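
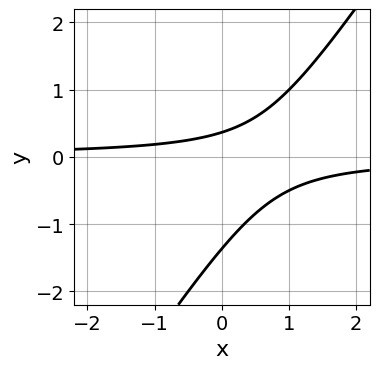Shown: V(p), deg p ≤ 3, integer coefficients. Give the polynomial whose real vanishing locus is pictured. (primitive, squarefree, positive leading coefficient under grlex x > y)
3*x*y - 2*y^2 - 2*y + 1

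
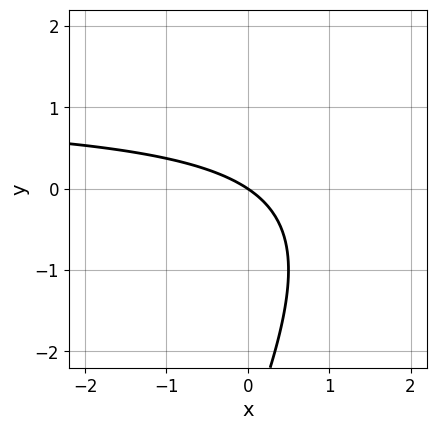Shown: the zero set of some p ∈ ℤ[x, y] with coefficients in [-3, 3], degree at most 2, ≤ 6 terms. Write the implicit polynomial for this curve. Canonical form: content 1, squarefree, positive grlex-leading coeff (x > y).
Degree: a generic line meets the curve in up to 2 points, so deg p = 2.
Observable constraints: one y-axis crossing is at y = 0; it crosses the x-axis at the gridline x = 0.
Solving for integer coefficients yields p as stated.

2*x*y - y^2 - 2*x - 3*y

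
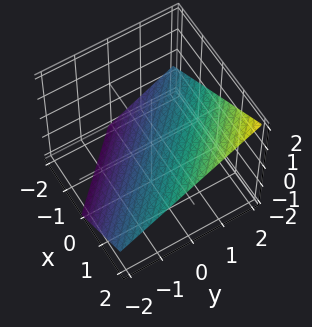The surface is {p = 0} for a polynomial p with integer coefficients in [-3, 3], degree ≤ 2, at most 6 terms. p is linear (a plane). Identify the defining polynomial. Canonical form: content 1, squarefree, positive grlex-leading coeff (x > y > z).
2*x + 2*y - 3*z - 2

deg p = 1.
Checking where it meets the axes: one x-axis crossing is at x = 1; one y-axis crossing is at y = 1.
These observations pin down the coefficients.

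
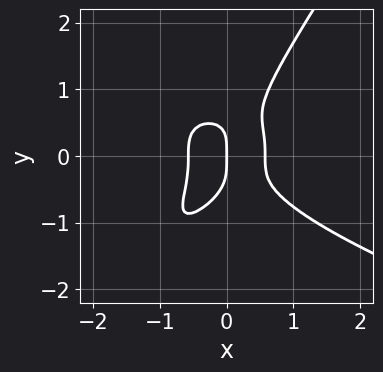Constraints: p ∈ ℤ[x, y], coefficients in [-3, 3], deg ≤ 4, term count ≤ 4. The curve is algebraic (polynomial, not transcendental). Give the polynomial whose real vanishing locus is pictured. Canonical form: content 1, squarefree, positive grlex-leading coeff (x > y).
1. Degree: a generic line meets the curve in up to 4 points, so deg p = 4.
2. Checking where it meets the axes: it meets the x-axis at x = 0 (among the integer gridlines); it crosses the y-axis at the gridline y = 0.
3. Solving for integer coefficients yields p as stated.

3*x*y^3 - 2*y^4 + 3*x^3 - x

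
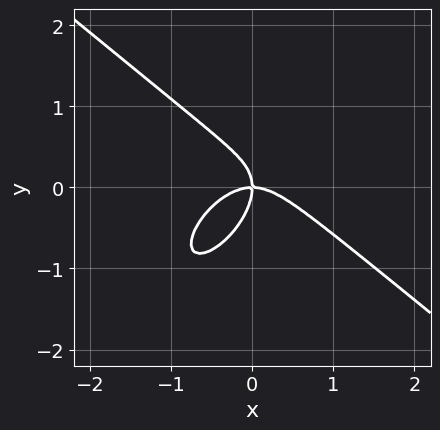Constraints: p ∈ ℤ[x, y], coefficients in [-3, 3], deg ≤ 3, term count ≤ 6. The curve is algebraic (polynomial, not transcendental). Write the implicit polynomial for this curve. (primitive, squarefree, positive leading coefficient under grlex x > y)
3*x^3 - 2*x*y^2 + 3*y^3 + 3*x*y

1. deg p = 3. A generic line meets the curve in up to 3 points.
2. Observable constraints: one y-axis crossing is at y = 0; it meets the x-axis at x = 0 (among the integer gridlines).
3. The integer polynomial consistent with all of this is the stated p.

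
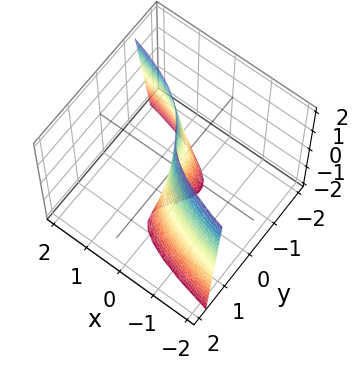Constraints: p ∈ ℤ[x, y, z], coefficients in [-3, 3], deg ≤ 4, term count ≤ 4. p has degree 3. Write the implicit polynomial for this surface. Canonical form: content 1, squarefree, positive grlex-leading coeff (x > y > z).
2*y^3 + y*z + 3*x

(a) deg p = 3.
(b) Checking where it meets the axes: every point of the z-axis in the box is on the surface; it crosses the y-axis at the gridline y = 0.
(c) These observations pin down the coefficients.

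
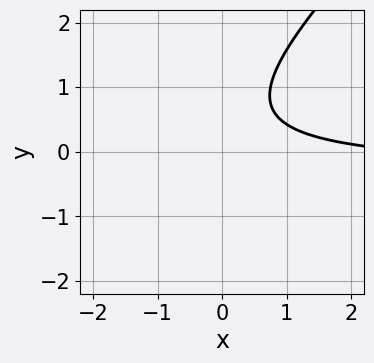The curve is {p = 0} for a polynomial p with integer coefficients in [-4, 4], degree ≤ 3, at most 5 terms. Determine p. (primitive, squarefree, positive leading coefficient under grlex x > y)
3*x*y - 3*y^2 + x + 3*y - 3

(a) The degree is 2 — a generic line meets the curve in up to 2 points.
(b) Observable constraints: the curve avoids every integer y-axis point in the box; no x-intercept at any integer in the box.
(c) Solving for integer coefficients yields p as stated.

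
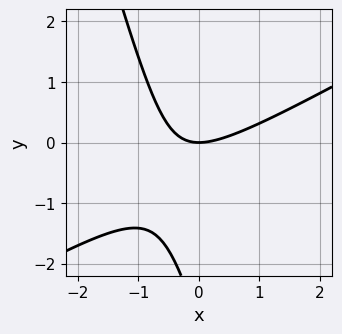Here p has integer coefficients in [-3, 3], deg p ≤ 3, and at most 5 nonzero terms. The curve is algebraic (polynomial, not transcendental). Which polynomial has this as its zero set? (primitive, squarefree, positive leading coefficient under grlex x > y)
2*x^2 - 3*x*y - y^2 - 3*y

(a) The degree is 2 — the shape is more complex than any degree-1 curve.
(b) Against the integer gridlines: it meets the x-axis at x = 0 (among the integer gridlines); one y-axis crossing is at y = 0.
(c) Assembling these constraints gives the stated polynomial.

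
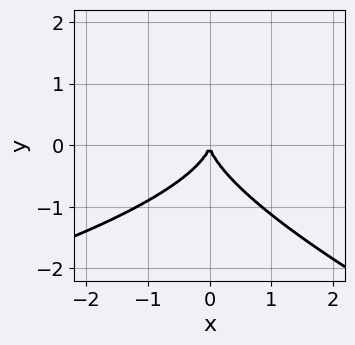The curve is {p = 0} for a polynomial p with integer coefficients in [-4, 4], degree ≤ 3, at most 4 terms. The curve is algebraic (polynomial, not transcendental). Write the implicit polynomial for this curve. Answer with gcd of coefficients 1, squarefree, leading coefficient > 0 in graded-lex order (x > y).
x*y^2 + 3*y^3 + 3*x^2

1. The degree is 3 — a generic line meets the curve in up to 3 points.
2. From the axis intercepts and sections: it crosses the y-axis at the gridline y = 0; it meets the x-axis at x = 0 (among the integer gridlines).
3. The integer polynomial consistent with all of this is the stated p.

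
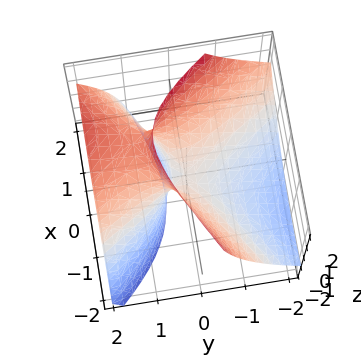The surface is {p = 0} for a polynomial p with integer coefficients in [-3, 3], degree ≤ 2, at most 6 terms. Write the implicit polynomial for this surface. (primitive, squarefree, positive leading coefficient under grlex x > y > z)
(a) deg p = 2. The shape is more complex than any degree-1 surface.
(b) Reading off the gridlines: it crosses the x-axis at the gridline x = 0; it meets the z-axis at z = 0 (among the integer gridlines).
(c) These observations pin down the coefficients.

x^2 - x*y - y^2 + 2*y*z - z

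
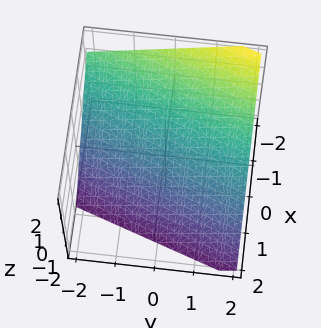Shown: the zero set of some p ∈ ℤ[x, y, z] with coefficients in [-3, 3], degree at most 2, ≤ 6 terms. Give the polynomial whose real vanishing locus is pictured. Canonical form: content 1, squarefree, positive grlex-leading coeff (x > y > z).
deg p = 1.
Checking where it meets the axes: one y-axis crossing is at y = 2.
Together with the visible shape, these determine p as stated.

3*x - y + 3*z + 2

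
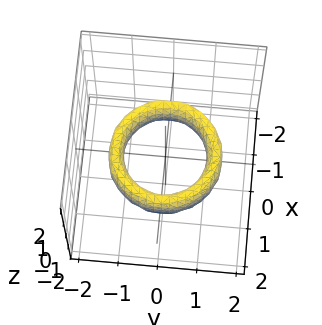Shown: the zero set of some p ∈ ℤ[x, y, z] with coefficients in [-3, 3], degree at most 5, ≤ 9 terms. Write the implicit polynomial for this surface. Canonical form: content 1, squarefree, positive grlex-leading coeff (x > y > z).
x^4 + 2*x^2*y^2 + y^4 - 3*x^2 - 3*y^2 + z^2 + 2

1. Degree: no degree-3 surface has this shape, so deg p = 4.
2. Symmetry: the z-axis is an axis of rotation, so x and y enter only as x² + y².
3. From the axis intercepts and sections: the x-axis gridline crossings are at x ∈ {-1, 1}; the y-axis gridline crossings are at y ∈ {-1, 1}; no z-intercept at any integer in the box; a circular section at z = 0 has radius exactly 1.
4. Matching integer coefficients to the picture gives p.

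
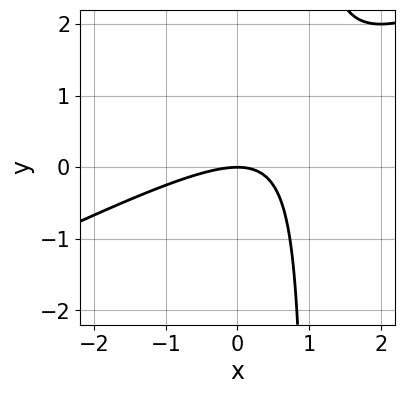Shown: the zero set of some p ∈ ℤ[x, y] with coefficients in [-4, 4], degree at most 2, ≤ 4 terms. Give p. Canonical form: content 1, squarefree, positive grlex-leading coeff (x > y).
x^2 - 2*x*y + 2*y

1. deg p = 2.
2. Checking where it meets the axes: it crosses the y-axis at the gridline y = 0; it crosses the x-axis at the gridline x = 0.
3. Together with the visible shape, these determine p as stated.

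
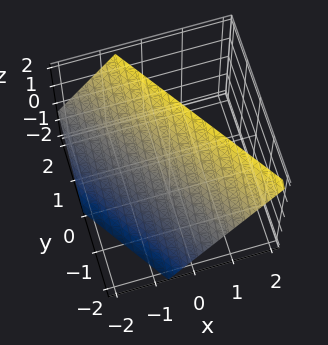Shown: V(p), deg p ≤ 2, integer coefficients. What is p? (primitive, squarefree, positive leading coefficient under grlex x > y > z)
Degree: the surface is flat (a plane), so deg p = 1.
Against the integer gridlines: one y-axis crossing is at y = -1; it crosses the z-axis at the gridline z = 1.
Together with the visible shape, these determine p as stated.

3*x + 2*y - 2*z + 2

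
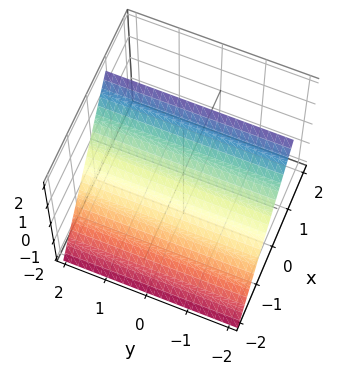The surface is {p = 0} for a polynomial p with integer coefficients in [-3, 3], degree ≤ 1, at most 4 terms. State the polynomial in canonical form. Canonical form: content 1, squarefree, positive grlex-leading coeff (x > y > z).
3*x - 2*z + 2

1. The degree is 1 — the surface is flat (a plane).
2. Observable constraints: it meets the z-axis at z = 1 (among the integer gridlines); it misses every integer gridline on the y-axis.
3. Matching integer coefficients to the picture gives p.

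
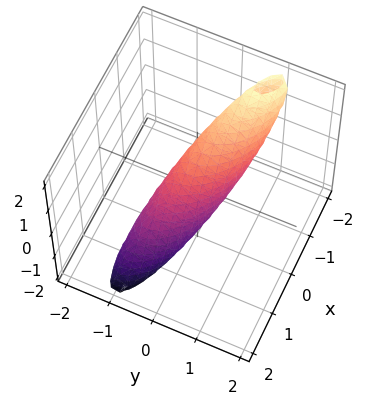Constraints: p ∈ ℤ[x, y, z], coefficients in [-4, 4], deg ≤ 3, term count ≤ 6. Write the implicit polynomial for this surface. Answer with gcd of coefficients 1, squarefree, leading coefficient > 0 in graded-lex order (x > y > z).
2*x^2 + 3*x*y + 2*x*z + 3*y^2 + z^2 - 1

(a) deg p = 2. A generic line meets the surface in up to 2 points.
(b) Reading off the gridlines: the z-axis gridline crossings are at z ∈ {-1, 1}.
(c) Together with the visible shape, these determine p as stated.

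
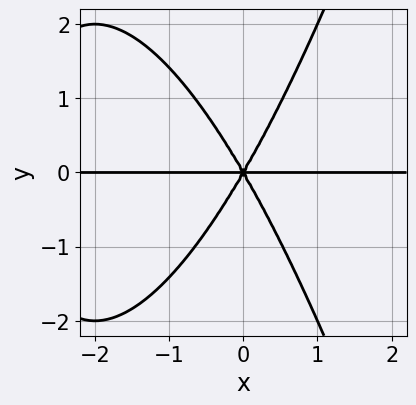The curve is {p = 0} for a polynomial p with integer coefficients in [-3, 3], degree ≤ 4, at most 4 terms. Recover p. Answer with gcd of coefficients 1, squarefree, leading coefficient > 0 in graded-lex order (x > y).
First, deg p = 4. No degree-3 curve has this shape.
Then, from the axis intercepts and sections: it meets the y-axis at y = 0 (among the integer gridlines); every point of the x-axis in the box is on the curve.
Finally, putting this together gives p.

x^3*y + 3*x^2*y - y^3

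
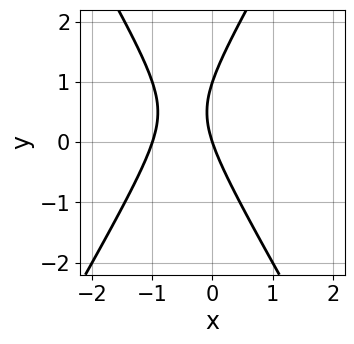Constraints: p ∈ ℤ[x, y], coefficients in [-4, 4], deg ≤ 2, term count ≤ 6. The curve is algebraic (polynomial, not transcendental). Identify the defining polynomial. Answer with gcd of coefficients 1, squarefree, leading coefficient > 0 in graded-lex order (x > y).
3*x^2 - y^2 + 3*x + y

First, degree: no degree-1 curve has this shape, so deg p = 2.
Then, from the visible intercepts: the x-axis gridline crossings are at x ∈ {-1, 0}; the y-axis gridline crossings are at y ∈ {0, 1}.
Finally, together with the visible shape, these determine p as stated.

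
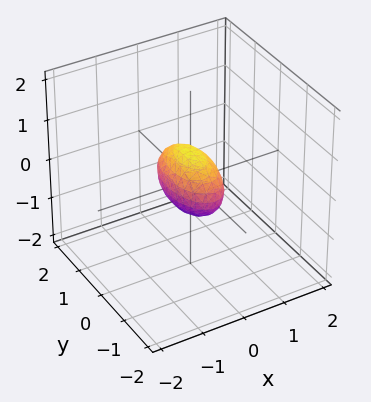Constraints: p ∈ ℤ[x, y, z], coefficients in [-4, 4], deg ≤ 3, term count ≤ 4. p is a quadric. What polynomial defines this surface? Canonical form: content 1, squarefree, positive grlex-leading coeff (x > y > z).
3*x^2 + y^2 + 2*z^2 - 1

First, degree: a closed, bounded, convex surface; a quadric, so deg p = 2.
Then, symmetries: the y ↦ −y reflection is a symmetry, so y appears only in even powers; mirror symmetry x ↦ −x ⇒ only even powers of x; the z ↦ −z reflection is a symmetry, so z appears only in even powers.
Next, reading off the gridlines: among the integer gridlines, it crosses the y-axis at y ∈ {-1, 1}.
Finally, matching integer coefficients to the picture gives p.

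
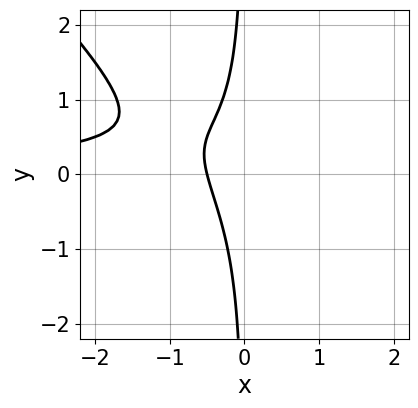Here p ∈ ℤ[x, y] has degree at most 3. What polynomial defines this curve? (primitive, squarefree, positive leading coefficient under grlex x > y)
First, the degree is 3 — no degree-2 curve has this shape.
Next, against the integer gridlines: the curve avoids every integer y-axis point in the box.
Finally, these observations pin down the coefficients.

2*x^2*y + 2*x*y^2 + 2*x + 1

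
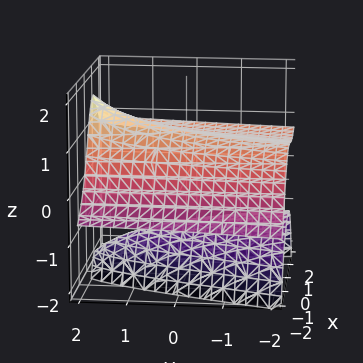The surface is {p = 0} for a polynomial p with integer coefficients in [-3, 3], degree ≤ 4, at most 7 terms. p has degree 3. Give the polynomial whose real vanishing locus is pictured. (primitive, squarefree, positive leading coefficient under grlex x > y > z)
x^3 - 3*x^2*z + y*z^2 - 3*z^2 + 3

(a) I count 2 distinct pieces. They look like related sheets of one shape, so recover p as a whole.
(b) Degree: a generic line meets the surface in up to 3 points, so deg p = 3.
(c) From the axis intercepts and sections: the z-axis gridline crossings are at z ∈ {-1, 1}; the surface avoids every integer y-axis point in the box.
(d) Fitting integer coefficients to these (and the overall shape) gives p.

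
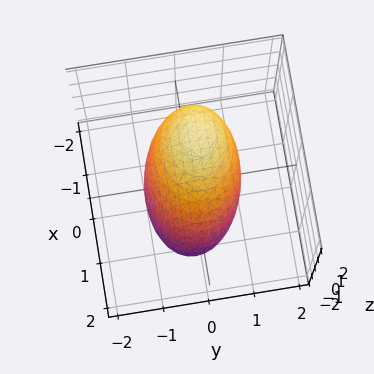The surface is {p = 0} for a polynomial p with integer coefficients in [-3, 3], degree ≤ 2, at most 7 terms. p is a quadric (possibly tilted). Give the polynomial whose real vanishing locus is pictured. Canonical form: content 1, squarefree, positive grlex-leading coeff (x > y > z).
First, degree: no degree-1 surface has this shape, so deg p = 2.
Next, from the axis intercepts and sections: among the integer gridlines, it crosses the y-axis at y ∈ {-1, 1}.
Finally, these observations pin down the coefficients.

2*x^2 + 2*x*z + 3*y^2 - y*z + 2*z^2 - 3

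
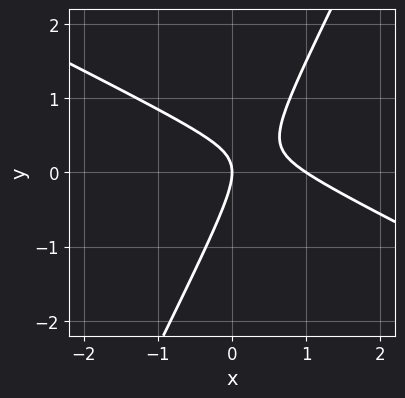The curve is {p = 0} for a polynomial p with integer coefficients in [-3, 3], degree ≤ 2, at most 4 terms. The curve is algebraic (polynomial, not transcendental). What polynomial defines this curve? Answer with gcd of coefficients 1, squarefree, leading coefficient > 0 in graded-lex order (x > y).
2*x^2 + 3*x*y - 2*y^2 - 2*x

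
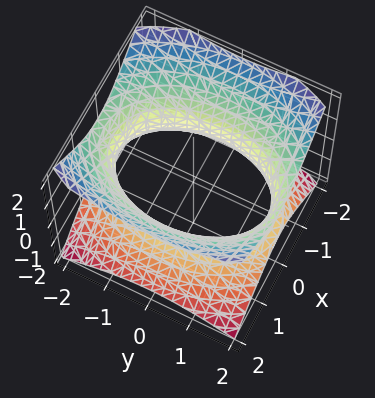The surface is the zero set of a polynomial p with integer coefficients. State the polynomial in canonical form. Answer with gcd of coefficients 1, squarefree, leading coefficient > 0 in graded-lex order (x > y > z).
Degree: an hourglass — one-sheet hyperboloid; a quadric, so deg p = 2.
Symmetries: mirror symmetry z ↦ −z ⇒ only even powers of z; it's symmetric under y → −y, forcing even powers of y; it's symmetric under x → −x, forcing even powers of x.
From the axis intercepts and sections: the surface avoids every integer z-axis point in the box.
Fitting integer coefficients to these (and the overall shape) gives p.

2*x^2 + y^2 - 2*z^2 - 3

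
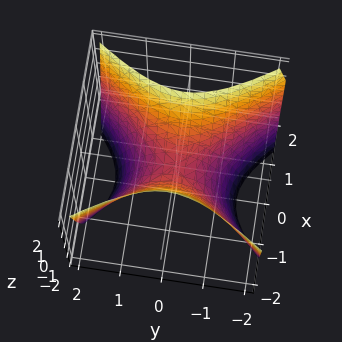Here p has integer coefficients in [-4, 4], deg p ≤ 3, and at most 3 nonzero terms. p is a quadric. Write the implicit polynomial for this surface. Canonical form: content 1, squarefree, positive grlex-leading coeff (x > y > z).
3*x^2 - 2*y^2 - 2*z

deg p = 2.
Symmetries: it's symmetric under y → −y, forcing even powers of y; mirror symmetry x ↦ −x ⇒ only even powers of x.
From the visible intercepts: it meets the x-axis at x = 0 (among the integer gridlines); it meets the y-axis at y = 0 (among the integer gridlines).
Fitting integer coefficients to these (and the overall shape) gives p.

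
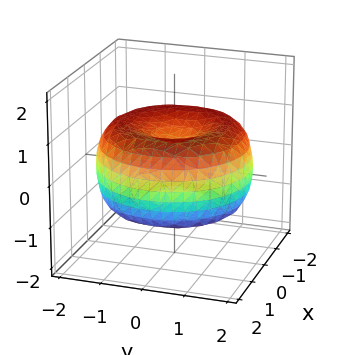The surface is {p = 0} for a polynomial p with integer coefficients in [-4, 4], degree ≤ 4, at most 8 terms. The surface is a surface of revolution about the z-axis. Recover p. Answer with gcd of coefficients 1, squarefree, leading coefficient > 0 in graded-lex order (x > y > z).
1. The degree is 4 — no degree-3 surface has this shape.
2. Symmetries: the z-axis is an axis of rotation, so x and y enter only as x² + y².
3. From the visible intercepts: a circular section at z = 0 has radius between 1 and 2.
4. Putting this together gives p.

x^4 + 2*x^2*y^2 + y^4 - 3*x^2 - 3*y^2 + 3*z^2 - 1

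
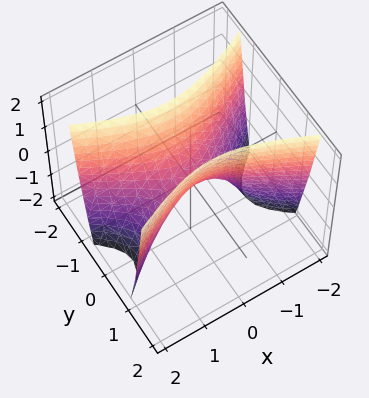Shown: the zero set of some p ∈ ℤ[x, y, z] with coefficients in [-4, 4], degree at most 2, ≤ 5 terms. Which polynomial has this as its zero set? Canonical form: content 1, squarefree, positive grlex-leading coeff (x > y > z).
x^2 - 3*y^2 + z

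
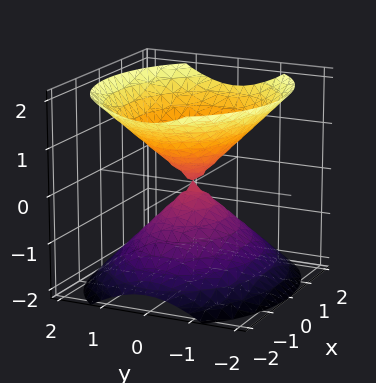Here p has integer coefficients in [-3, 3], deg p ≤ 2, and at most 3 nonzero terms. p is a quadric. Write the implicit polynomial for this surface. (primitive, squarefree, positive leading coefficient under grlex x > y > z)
2*x^2 + 3*y^2 - 3*z^2

I count 2 distinct pieces.
Degree: a double cone through the origin; a quadric, so deg p = 2.
Symmetries: it's symmetric under x → −x, forcing even powers of x; the y ↦ −y reflection is a symmetry, so y appears only in even powers; it's symmetric under z → −z, forcing even powers of z.
From the visible intercepts: one z-axis crossing is at z = 0; it meets the y-axis at y = 0 (among the integer gridlines).
Fitting integer coefficients to these (and the overall shape) gives p.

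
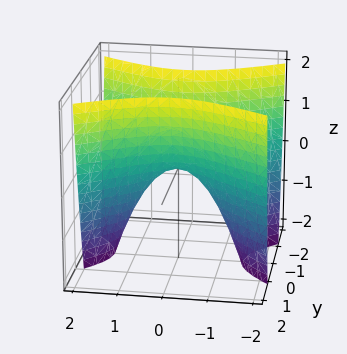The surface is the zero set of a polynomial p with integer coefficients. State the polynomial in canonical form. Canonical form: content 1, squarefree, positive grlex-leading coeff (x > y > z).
x^2 - 2*y^2 + z

First, the degree is 2 — a saddle surface; a quadric.
Next, symmetries: it's symmetric under y → −y, forcing even powers of y; mirror symmetry x ↦ −x ⇒ only even powers of x.
Then, observable constraints: it meets the z-axis at z = 0 (among the integer gridlines); it meets the x-axis at x = 0 (among the integer gridlines); one y-axis crossing is at y = 0.
Finally, together with the visible shape, these determine p as stated.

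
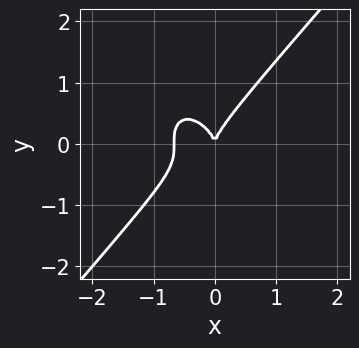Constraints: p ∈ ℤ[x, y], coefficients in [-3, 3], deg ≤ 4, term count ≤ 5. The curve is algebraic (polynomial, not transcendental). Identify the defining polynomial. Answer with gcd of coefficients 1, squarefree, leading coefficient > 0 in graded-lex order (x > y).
3*x^3 - 2*y^3 + 2*x^2

1. deg p = 3. No degree-2 curve has this shape.
2. From the visible intercepts: one x-axis crossing is at x = 0; it crosses the y-axis at the gridline y = 0.
3. Putting this together gives p.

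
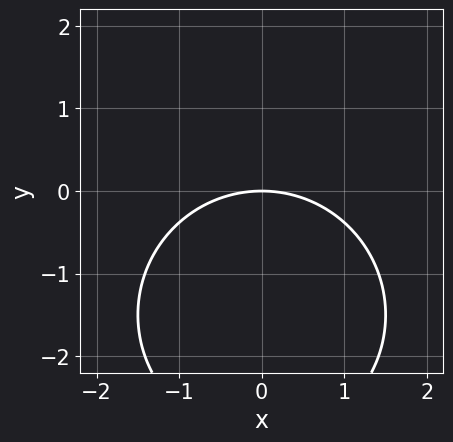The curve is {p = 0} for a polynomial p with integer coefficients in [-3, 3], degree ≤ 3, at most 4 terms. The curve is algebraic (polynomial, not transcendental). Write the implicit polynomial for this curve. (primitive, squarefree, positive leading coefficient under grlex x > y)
(a) The degree is 2 — no degree-1 curve has this shape.
(b) Symmetries: mirror symmetry x ↦ −x ⇒ only even powers of x.
(c) From the visible intercepts: it meets the y-axis at y = 0 (among the integer gridlines); it crosses the x-axis at the gridline x = 0.
(d) Matching integer coefficients to the picture gives p.

x^2 + y^2 + 3*y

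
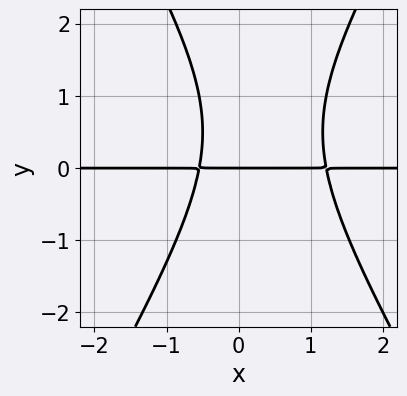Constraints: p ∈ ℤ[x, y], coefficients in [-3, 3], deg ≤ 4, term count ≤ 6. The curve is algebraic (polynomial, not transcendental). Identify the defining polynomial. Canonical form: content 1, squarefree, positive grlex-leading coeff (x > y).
First, deg p = 3. No degree-2 curve has this shape.
Next, checking where it meets the axes: every point of the x-axis in the box is on the curve; it meets the y-axis at y = 0 (among the integer gridlines).
Finally, together with the visible shape, these determine p as stated.

3*x^2*y - y^3 - 2*x*y + y^2 - 2*y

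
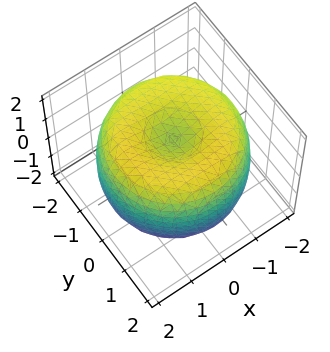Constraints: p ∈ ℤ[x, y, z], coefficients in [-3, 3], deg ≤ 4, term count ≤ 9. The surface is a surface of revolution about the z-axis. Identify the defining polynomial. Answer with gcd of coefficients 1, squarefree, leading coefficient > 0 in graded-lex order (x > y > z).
x^4 + 2*x^2*y^2 + y^4 - 3*x^2 - 3*y^2 + 2*z^2 - 2

(a) deg p = 4. The shape is more complex than any degree-3 surface.
(b) Symmetry: the surface is invariant under rotation about z: p = q(x² + y², z).
(c) Against the integer gridlines: the z-axis gridline crossings are at z ∈ {-1, 1}; a circular section at z = -1 has radius between 1 and 2.
(d) These observations pin down the coefficients.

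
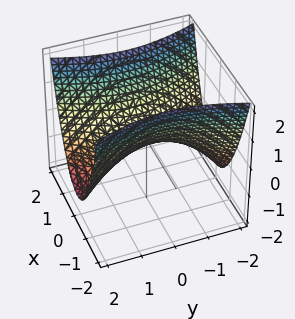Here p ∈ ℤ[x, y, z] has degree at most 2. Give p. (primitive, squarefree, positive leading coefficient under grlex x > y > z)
3*x^2 - y^2 - 3*z

First, degree: a hyperbolic paraboloid; a quadric, so deg p = 2.
Next, symmetries: the x ↦ −x reflection is a symmetry, so x appears only in even powers; the y ↦ −y reflection is a symmetry, so y appears only in even powers.
Then, from the visible intercepts: it crosses the x-axis at the gridline x = 0; one z-axis crossing is at z = 0; one y-axis crossing is at y = 0.
Finally, matching integer coefficients to the picture gives p.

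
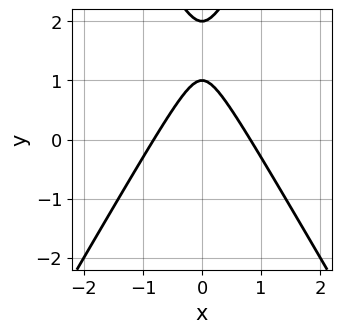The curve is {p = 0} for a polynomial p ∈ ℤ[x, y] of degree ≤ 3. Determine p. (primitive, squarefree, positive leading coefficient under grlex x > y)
3*x^2 - y^2 + 3*y - 2

First, degree: a generic line meets the curve in up to 2 points, so deg p = 2.
Then, symmetries: the x ↦ −x reflection is a symmetry, so x appears only in even powers.
Then, reading off the gridlines: the y-axis gridline crossings are at y ∈ {1, 2}.
Finally, together with the visible shape, these determine p as stated.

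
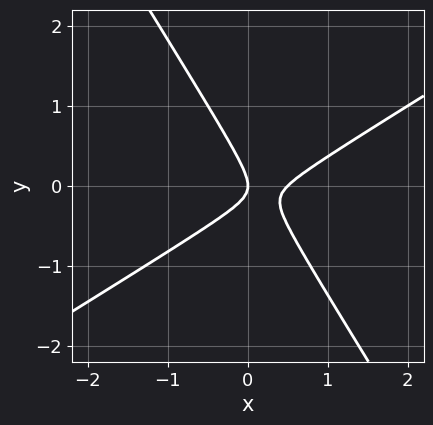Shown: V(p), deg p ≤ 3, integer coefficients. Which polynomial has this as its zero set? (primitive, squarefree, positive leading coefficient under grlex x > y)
2*x^2 - 2*x*y - 2*y^2 - x

Degree: a generic line meets the curve in up to 2 points, so deg p = 2.
Checking where it meets the axes: it meets the y-axis at y = 0 (among the integer gridlines); it meets the x-axis at x = 0 (among the integer gridlines).
Fitting integer coefficients to these (and the overall shape) gives p.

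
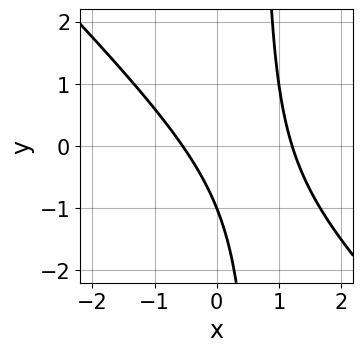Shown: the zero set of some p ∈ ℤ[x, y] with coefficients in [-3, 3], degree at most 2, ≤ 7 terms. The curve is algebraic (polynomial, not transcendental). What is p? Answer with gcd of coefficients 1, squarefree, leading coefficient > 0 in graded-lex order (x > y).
3*x^2 + 3*x*y - 2*x - 2*y - 2

First, degree: the shape is more complex than any degree-1 curve, so deg p = 2.
Then, checking where it meets the axes: one y-axis crossing is at y = -1.
Finally, matching integer coefficients to the picture gives p.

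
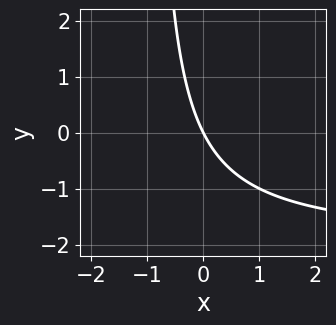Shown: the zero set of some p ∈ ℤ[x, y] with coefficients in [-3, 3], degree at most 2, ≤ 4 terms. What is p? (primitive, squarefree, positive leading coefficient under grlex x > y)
First, the degree is 2 — no degree-1 curve has this shape.
Next, against the integer gridlines: one y-axis crossing is at y = 0; one x-axis crossing is at x = 0.
Finally, the integer polynomial consistent with all of this is the stated p.

x*y + 2*x + y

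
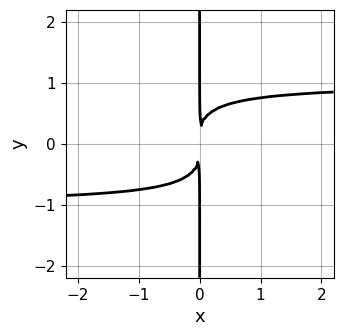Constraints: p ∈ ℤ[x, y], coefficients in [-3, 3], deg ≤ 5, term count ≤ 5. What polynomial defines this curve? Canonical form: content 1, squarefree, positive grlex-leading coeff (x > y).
First, the degree is 4 — no degree-3 curve has this shape.
Next, reading off the gridlines: every point of the y-axis in the box is on the curve.
Finally, the integer polynomial consistent with all of this is the stated p.

x^2*y^2 + x*y^3 - x^2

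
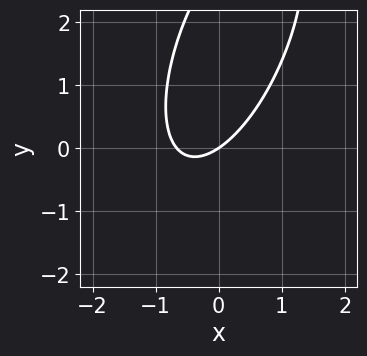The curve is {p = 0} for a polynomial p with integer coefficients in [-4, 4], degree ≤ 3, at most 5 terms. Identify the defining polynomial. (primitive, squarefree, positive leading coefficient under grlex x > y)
Degree: a generic line meets the curve in up to 2 points, so deg p = 2.
From the visible intercepts: one y-axis crossing is at y = 0; it meets the x-axis at x = 0 (among the integer gridlines).
Together with the visible shape, these determine p as stated.

3*x^2 - 2*x*y + y^2 + 2*x - 3*y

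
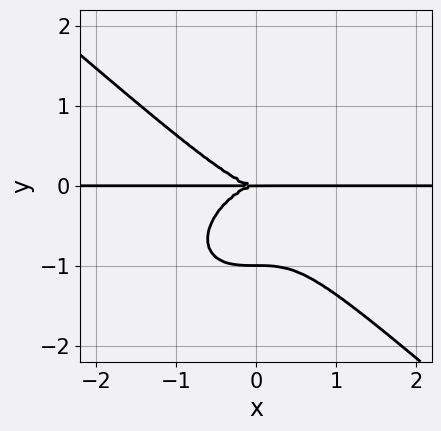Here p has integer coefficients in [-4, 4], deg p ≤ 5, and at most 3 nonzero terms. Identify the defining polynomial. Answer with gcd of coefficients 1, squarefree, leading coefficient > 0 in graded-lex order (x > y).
2*x^3*y + 3*y^4 + 3*y^3

(a) The degree is 4 — a generic line meets the curve in up to 4 points.
(b) Against the integer gridlines: the visible x-axis segment lies entirely on the curve; among the integer gridlines, it crosses the y-axis at y ∈ {-1, 0}.
(c) Putting this together gives p.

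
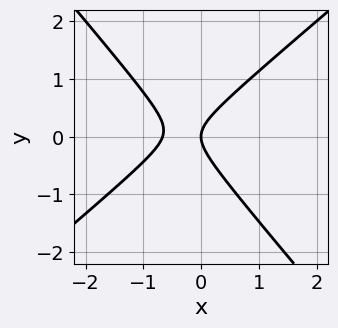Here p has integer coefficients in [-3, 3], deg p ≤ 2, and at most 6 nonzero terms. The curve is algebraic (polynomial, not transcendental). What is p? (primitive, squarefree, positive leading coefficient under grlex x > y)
3*x^2 - x*y - 3*y^2 + 2*x

deg p = 2.
Reading off the gridlines: one y-axis crossing is at y = 0; one x-axis crossing is at x = 0.
Fitting integer coefficients to these (and the overall shape) gives p.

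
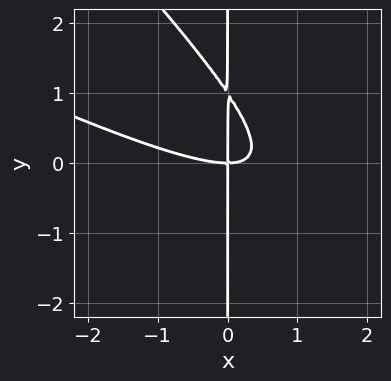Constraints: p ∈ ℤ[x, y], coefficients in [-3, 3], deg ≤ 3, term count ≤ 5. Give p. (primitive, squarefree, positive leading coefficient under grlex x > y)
x^3 + 3*x^2*y + 2*x*y^2 - 2*x*y

(a) deg p = 3. A generic line meets the curve in up to 3 points.
(b) From the axis intercepts and sections: it crosses the x-axis at the gridline x = 0; every point of the y-axis in the box is on the curve.
(c) Fitting integer coefficients to these (and the overall shape) gives p.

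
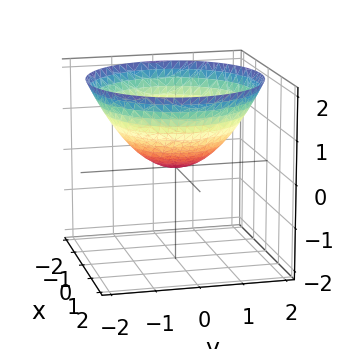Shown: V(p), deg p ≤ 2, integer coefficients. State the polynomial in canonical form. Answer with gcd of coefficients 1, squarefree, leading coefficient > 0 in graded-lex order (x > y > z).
x^2 + y^2 - 2*z

First, deg p = 2.
Next, by symmetry, every cross-section ⟂ z is a circle, so x, y appear only via x² + y².
Then, reading off the gridlines: a circular section at z = 1 has radius between 1 and 2; it meets the x-axis at x = 0 (among the integer gridlines).
Finally, matching integer coefficients to the picture gives p.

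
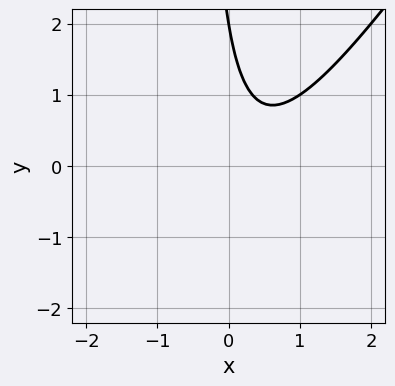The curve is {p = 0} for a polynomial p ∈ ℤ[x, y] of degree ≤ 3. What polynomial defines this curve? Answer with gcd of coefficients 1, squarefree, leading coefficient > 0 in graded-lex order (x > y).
Degree: the shape is more complex than any degree-1 curve, so deg p = 2.
From the visible intercepts: it misses every integer gridline on the x-axis; it crosses the y-axis at the gridline y = 2.
Putting this together gives p.

3*x^2 - 2*x*y - 2*x - y + 2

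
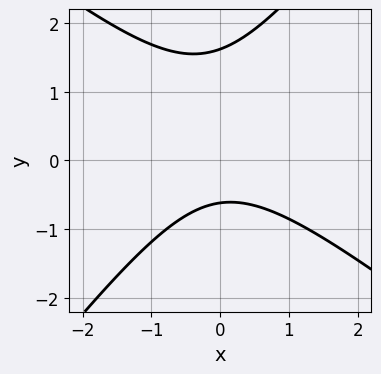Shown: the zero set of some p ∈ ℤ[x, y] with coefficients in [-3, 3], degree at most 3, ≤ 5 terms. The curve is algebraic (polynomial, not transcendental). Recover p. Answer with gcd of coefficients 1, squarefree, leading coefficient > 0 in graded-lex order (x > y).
1. The degree is 2 — the shape is more complex than any degree-1 curve.
2. From the visible intercepts: it misses every integer gridline on the x-axis.
3. The integer polynomial consistent with all of this is the stated p.

2*x^2 + x*y - 2*y^2 + 2*y + 2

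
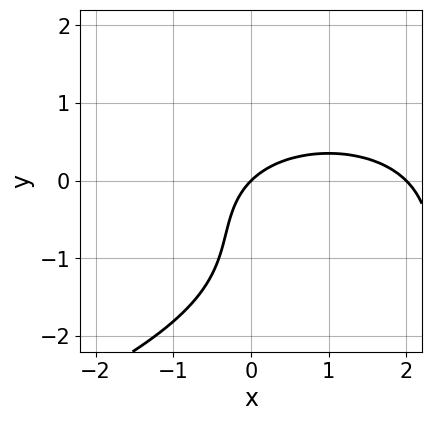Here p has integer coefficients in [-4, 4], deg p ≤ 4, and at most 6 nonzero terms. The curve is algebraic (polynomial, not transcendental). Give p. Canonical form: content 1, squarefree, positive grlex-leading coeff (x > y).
The degree is 3 — no degree-2 curve has this shape.
From the visible intercepts: the x-axis gridline crossings are at x ∈ {0, 2}; it meets the y-axis at y = 0 (among the integer gridlines).
Solving for integer coefficients yields p as stated.

y^3 + x^2 + 2*y^2 - 2*x + 2*y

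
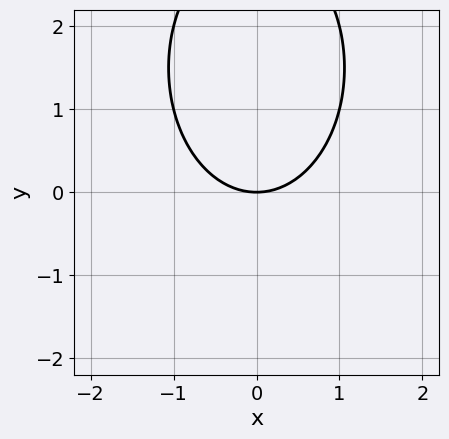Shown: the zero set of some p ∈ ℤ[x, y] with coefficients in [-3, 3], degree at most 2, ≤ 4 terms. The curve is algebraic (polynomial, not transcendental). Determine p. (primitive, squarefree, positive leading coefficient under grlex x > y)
2*x^2 + y^2 - 3*y

The degree is 2 — the shape is more complex than any degree-1 curve.
Symmetries: the x ↦ −x reflection is a symmetry, so x appears only in even powers.
Reading off the gridlines: it meets the x-axis at x = 0 (among the integer gridlines); it meets the y-axis at y = 0 (among the integer gridlines).
Assembling these constraints gives the stated polynomial.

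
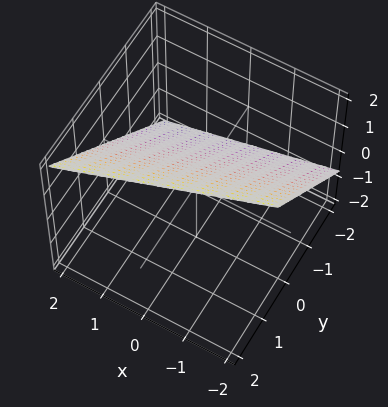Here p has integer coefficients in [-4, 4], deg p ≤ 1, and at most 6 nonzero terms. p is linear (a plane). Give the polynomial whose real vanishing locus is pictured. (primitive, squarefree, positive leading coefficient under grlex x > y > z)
x - 3*y + 3*z - 2

1. deg p = 1.
2. From the visible intercepts: it meets the x-axis at x = 2 (among the integer gridlines).
3. Matching integer coefficients to the picture gives p.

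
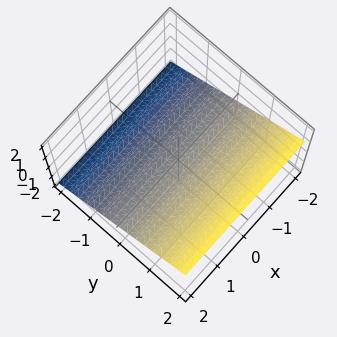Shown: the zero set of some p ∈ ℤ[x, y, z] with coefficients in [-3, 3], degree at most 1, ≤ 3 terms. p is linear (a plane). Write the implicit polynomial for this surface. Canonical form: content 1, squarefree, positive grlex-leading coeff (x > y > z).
(a) deg p = 1. The surface is flat (a plane).
(b) Observable constraints: it misses every integer gridline on the x-axis; it crosses the y-axis at the gridline y = 1.
(c) Matching integer coefficients to the picture gives p.

2*y - 3*z - 2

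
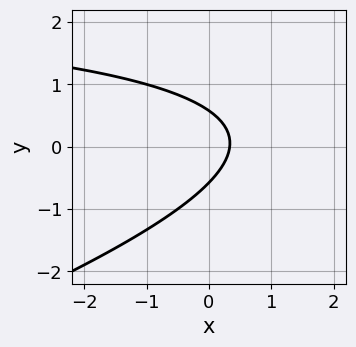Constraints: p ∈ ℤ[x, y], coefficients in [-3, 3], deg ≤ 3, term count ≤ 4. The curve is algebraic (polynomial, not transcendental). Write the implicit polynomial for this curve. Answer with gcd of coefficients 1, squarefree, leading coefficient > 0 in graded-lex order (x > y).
x*y - 3*y^2 - 3*x + 1

Degree: a generic line meets the curve in up to 2 points, so deg p = 2.
The integer polynomial consistent with all of this is the stated p.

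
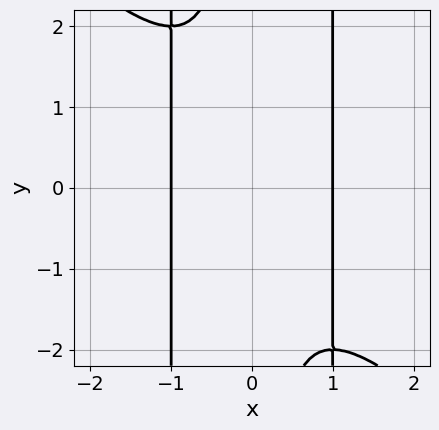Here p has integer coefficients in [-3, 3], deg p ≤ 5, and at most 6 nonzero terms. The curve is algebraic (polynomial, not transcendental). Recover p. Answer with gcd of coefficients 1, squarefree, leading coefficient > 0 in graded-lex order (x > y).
x^4 + x^3*y - x*y - 1

(a) deg p = 4. No degree-3 curve has this shape.
(b) From the axis intercepts and sections: the curve avoids every integer y-axis point in the box; among the integer gridlines, it crosses the x-axis at x ∈ {-1, 1}.
(c) Putting this together gives p.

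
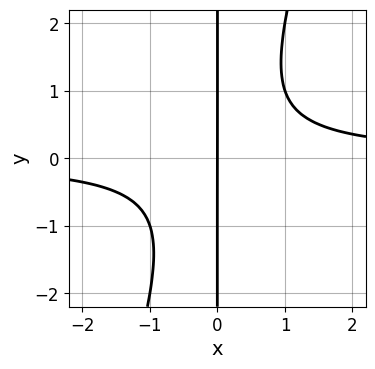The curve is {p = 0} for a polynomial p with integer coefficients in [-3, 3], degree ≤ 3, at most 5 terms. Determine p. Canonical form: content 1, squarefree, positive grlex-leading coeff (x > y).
3*x^2*y - x*y^2 - 2*x

1. Degree: a generic line meets the curve in up to 3 points, so deg p = 3.
2. Reading off the gridlines: it meets the x-axis at x = 0 (among the integer gridlines); the visible y-axis segment lies entirely on the curve.
3. Putting this together gives p.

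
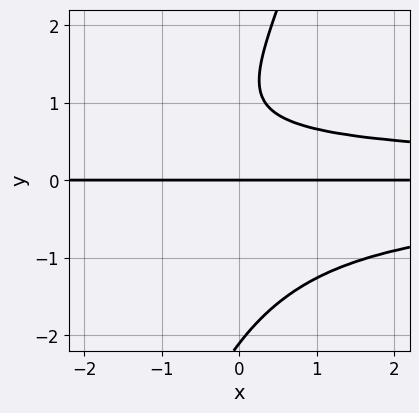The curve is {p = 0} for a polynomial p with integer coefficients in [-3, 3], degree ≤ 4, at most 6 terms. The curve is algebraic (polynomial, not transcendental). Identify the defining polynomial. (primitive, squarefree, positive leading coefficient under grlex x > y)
3*x*y^3 - y^4 + 3*y^2 - 3*y

1. The degree is 4 — a generic line meets the curve in up to 4 points.
2. Checking where it meets the axes: every point of the x-axis in the box is on the curve; it crosses the y-axis at the gridline y = 0.
3. These observations pin down the coefficients.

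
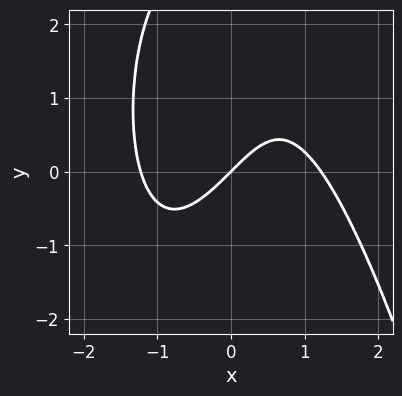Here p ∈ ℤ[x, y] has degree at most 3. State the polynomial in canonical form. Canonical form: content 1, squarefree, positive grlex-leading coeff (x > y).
2*x^3 + x*y - y^2 - 3*x + 3*y

1. The degree is 3 — a generic line meets the curve in up to 3 points.
2. From the axis intercepts and sections: one x-axis crossing is at x = 0; it crosses the y-axis at the gridline y = 0.
3. Putting this together gives p.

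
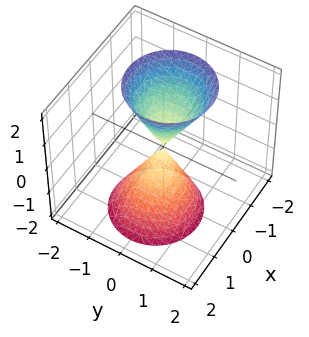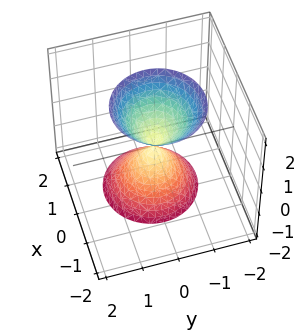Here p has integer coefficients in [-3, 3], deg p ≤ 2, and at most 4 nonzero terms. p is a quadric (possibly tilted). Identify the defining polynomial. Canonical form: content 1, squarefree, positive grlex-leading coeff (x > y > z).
1. The picture has 2 separate pieces.
2. deg p = 2.
3. From the visible intercepts: it crosses the y-axis at the gridline y = 0; one x-axis crossing is at x = 0; one z-axis crossing is at z = 0.
4. The integer polynomial consistent with all of this is the stated p.

3*x^2 + x*z + 3*y^2 - z^2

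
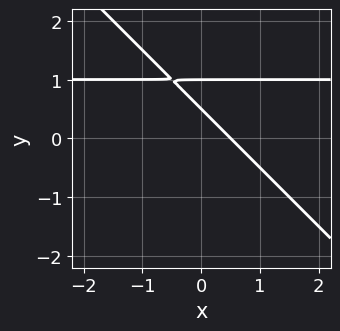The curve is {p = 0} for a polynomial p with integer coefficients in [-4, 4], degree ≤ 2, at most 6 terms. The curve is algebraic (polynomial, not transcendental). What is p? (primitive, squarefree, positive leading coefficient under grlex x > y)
First, degree: no degree-1 curve has this shape, so deg p = 2.
Next, observable constraints: it crosses the y-axis at the gridline y = 1.
Finally, these observations pin down the coefficients.

2*x*y + 2*y^2 - 2*x - 3*y + 1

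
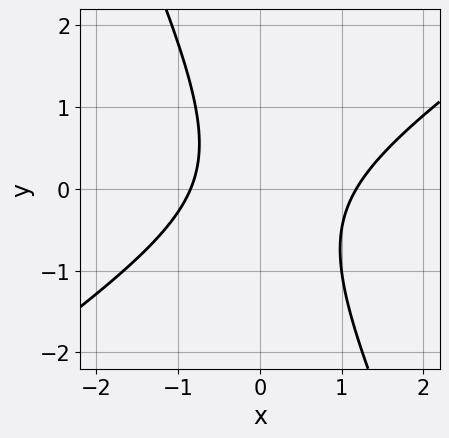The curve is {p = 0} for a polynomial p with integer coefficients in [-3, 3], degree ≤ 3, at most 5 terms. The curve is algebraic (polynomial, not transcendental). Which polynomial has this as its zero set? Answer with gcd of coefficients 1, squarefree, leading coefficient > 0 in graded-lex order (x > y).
First, the degree is 2 — a generic line meets the curve in up to 2 points.
Next, checking where it meets the axes: no y-intercept at any integer in the box.
Finally, assembling these constraints gives the stated polynomial.

3*x^2 - 3*x*y - 2*y^2 - x - 3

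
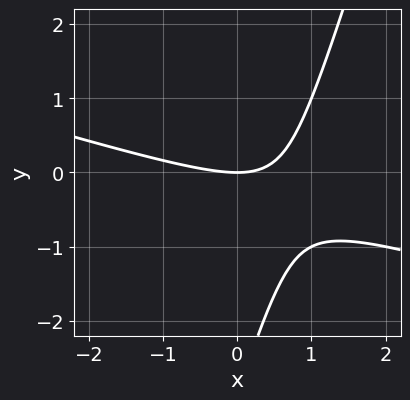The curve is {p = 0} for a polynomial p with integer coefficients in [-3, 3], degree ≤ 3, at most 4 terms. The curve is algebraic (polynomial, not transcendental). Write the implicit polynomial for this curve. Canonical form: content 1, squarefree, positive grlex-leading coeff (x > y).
x^2 + 3*x*y - y^2 - 3*y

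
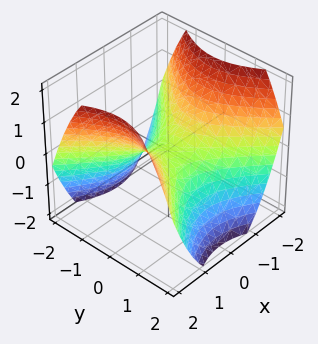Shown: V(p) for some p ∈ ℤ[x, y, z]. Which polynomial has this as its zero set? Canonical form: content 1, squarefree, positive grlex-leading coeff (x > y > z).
(a) The degree is 2 — a hyperbolic paraboloid; a quadric.
(b) Symmetries: the y ↦ −y reflection is a symmetry, so y appears only in even powers; it's symmetric under x → −x, forcing even powers of x.
(c) Observable constraints: one x-axis crossing is at x = 0; it meets the y-axis at y = 0 (among the integer gridlines); it meets the z-axis at z = 0 (among the integer gridlines).
(d) Solving for integer coefficients yields p as stated.

2*x^2 - 2*y^2 - 3*z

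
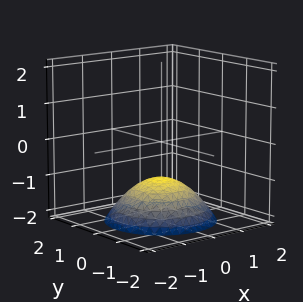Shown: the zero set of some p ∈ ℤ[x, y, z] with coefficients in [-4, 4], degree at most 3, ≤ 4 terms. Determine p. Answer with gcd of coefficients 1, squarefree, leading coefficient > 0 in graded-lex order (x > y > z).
x^2 + y^2 + 2*z + 2

First, degree: a generic line meets the surface in up to 2 points, so deg p = 2.
Next, symmetry: every cross-section ⟂ z is a circle, so x, y appear only via x² + y².
Next, checking where it meets the axes: the surface avoids every integer x-axis point in the box; it misses every integer gridline on the y-axis.
Finally, fitting integer coefficients to these (and the overall shape) gives p. Check: (0, 0, -1) on the z-axis lies on the surface, and p(0, 0, -1) = 0. ✓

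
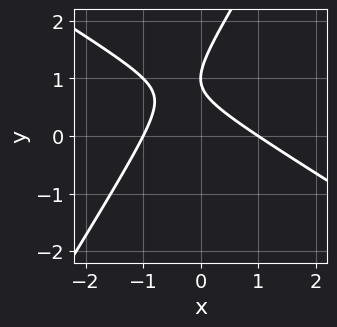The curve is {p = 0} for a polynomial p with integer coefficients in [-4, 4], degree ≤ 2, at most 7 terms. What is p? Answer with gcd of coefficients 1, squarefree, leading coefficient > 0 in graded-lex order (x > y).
First, the degree is 2 — the shape is more complex than any degree-1 curve.
Then, against the integer gridlines: one y-axis crossing is at y = 1; among the integer gridlines, it crosses the x-axis at x ∈ {-1, 1}.
Finally, putting this together gives p.

x^2 + x*y - y^2 + 2*y - 1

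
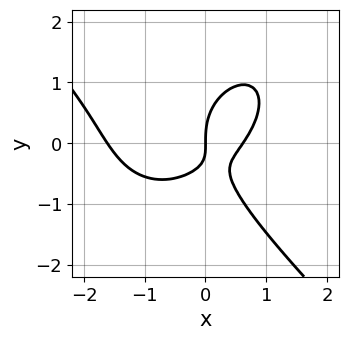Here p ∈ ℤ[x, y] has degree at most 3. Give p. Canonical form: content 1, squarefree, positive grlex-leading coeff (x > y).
deg p = 3. No degree-2 curve has this shape.
From the axis intercepts and sections: one x-axis crossing is at x = 0; one y-axis crossing is at y = 0.
Fitting integer coefficients to these (and the overall shape) gives p.

2*x^3 + 2*y^3 + 2*x^2 - 3*x*y - 2*x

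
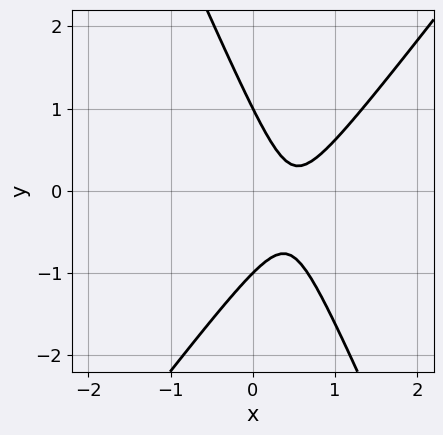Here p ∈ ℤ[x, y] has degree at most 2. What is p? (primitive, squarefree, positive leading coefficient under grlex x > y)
First, the degree is 2 — a generic line meets the curve in up to 2 points.
Next, observable constraints: no x-intercept at any integer in the box; among the integer gridlines, it crosses the y-axis at y ∈ {-1, 1}.
Finally, these observations pin down the coefficients.

3*x^2 - x*y - y^2 - 3*x + 1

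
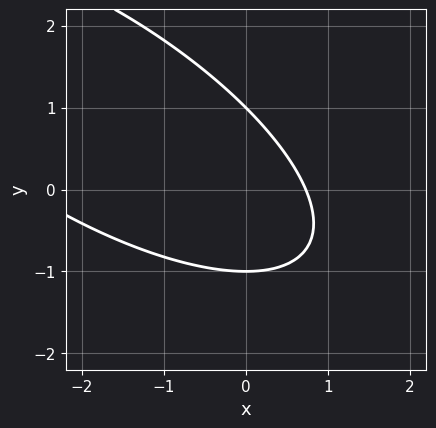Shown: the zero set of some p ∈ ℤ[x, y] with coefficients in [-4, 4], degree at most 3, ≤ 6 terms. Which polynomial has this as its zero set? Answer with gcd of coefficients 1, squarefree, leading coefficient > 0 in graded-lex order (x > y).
x^2 + 2*x*y + 2*y^2 + 2*x - 2

(a) Degree: the shape is more complex than any degree-1 curve, so deg p = 2.
(b) Against the integer gridlines: among the integer gridlines, it crosses the y-axis at y ∈ {-1, 1}.
(c) Putting this together gives p.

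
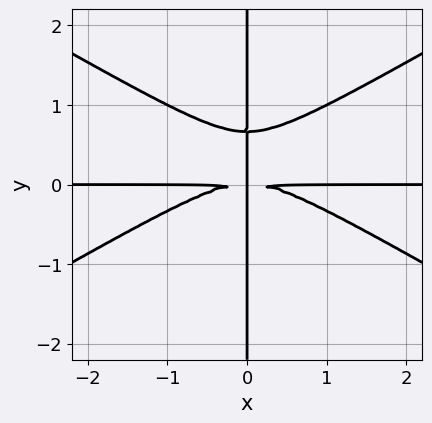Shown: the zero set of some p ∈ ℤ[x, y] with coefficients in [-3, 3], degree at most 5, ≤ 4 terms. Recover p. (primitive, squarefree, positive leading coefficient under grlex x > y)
deg p = 4. The shape is more complex than any degree-3 curve.
Observable constraints: the visible x-axis segment lies entirely on the curve; the visible y-axis segment lies entirely on the curve.
Fitting integer coefficients to these (and the overall shape) gives p.

x^3*y - 3*x*y^3 + 2*x*y^2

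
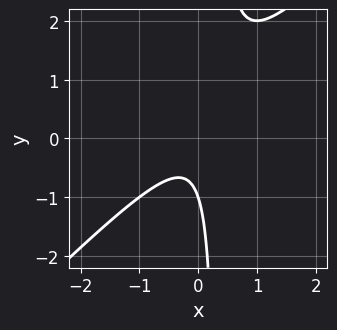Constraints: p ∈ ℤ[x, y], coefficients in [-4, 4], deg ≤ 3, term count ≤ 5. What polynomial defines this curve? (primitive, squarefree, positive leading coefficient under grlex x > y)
Degree: no degree-1 curve has this shape, so deg p = 2.
Against the integer gridlines: it crosses the y-axis at the gridline y = -1; it misses every integer gridline on the x-axis.
Solving for integer coefficients yields p as stated.

3*x^2 - 3*x*y + y + 1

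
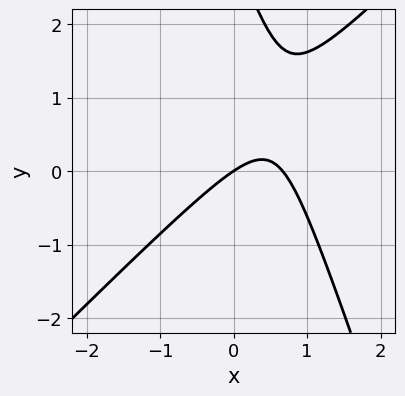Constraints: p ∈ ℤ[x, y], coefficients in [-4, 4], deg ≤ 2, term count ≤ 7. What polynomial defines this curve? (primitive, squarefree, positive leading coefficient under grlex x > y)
3*x^2 - 2*x*y - y^2 - 2*x + 3*y

Degree: the shape is more complex than any degree-1 curve, so deg p = 2.
Checking where it meets the axes: it meets the y-axis at y = 0 (among the integer gridlines); it meets the x-axis at x = 0 (among the integer gridlines).
Matching integer coefficients to the picture gives p.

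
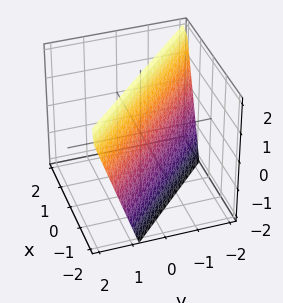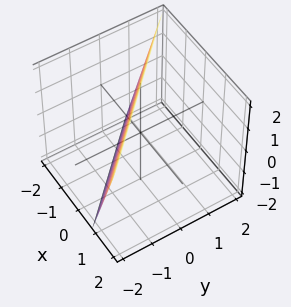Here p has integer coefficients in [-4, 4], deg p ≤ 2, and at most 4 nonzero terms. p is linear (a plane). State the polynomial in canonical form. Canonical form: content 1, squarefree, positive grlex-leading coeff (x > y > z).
1. Degree: the surface is flat (a plane), so deg p = 1.
2. Observable constraints: it crosses the z-axis at the gridline z = 2.
3. Fitting integer coefficients to these (and the overall shape) gives p.

3*x + 3*y - z + 2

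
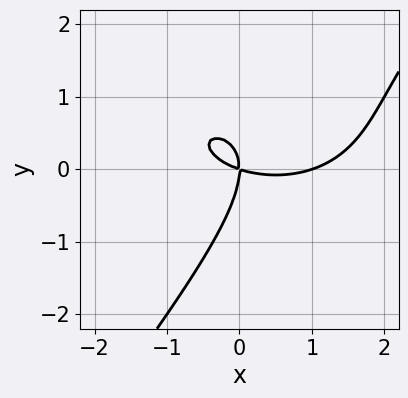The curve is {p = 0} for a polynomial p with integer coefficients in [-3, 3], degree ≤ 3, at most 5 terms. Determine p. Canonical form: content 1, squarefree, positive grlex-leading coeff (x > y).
1. deg p = 3. A generic line meets the curve in up to 3 points.
2. Reading off the gridlines: the x-axis gridline crossings are at x ∈ {0, 1}; it meets the y-axis at y = 0 (among the integer gridlines).
3. Matching integer coefficients to the picture gives p.

x^3 + 2*x*y^2 - 2*y^3 - x^2 - 3*x*y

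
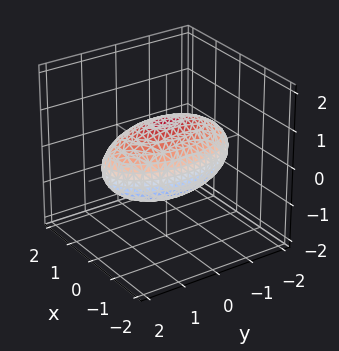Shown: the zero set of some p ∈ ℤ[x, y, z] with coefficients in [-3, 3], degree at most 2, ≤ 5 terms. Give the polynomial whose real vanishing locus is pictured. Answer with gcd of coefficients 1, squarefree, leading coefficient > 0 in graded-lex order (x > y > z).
3*x^2 + y^2 + 3*z^2 - 3

First, deg p = 2.
Then, symmetries: mirror symmetry z ↦ −z ⇒ only even powers of z; it's symmetric under y → −y, forcing even powers of y; the x ↦ −x reflection is a symmetry, so x appears only in even powers.
Next, from the visible intercepts: the z-axis gridline crossings are at z ∈ {-1, 1}; among the integer gridlines, it crosses the x-axis at x ∈ {-1, 1}.
Finally, putting this together gives p.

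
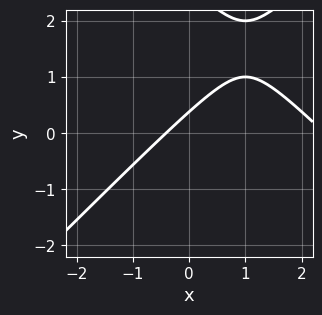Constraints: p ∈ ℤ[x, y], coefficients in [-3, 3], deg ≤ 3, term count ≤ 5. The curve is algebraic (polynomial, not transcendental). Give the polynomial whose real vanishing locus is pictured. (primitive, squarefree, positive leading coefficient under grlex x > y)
deg p = 2. No degree-1 curve has this shape.
Putting this together gives p.

x^2 - y^2 - 2*x + 3*y - 1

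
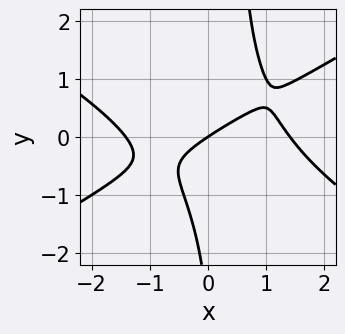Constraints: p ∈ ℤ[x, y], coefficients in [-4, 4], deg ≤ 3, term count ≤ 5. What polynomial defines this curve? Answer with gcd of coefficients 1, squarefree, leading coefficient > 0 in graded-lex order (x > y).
x^3 - 3*x*y^2 + y^2 - 2*x + 3*y

First, the degree is 3 — no degree-2 curve has this shape.
Next, from the axis intercepts and sections: it meets the y-axis at y = 0 (among the integer gridlines); it meets the x-axis at x = 0 (among the integer gridlines).
Finally, these observations pin down the coefficients.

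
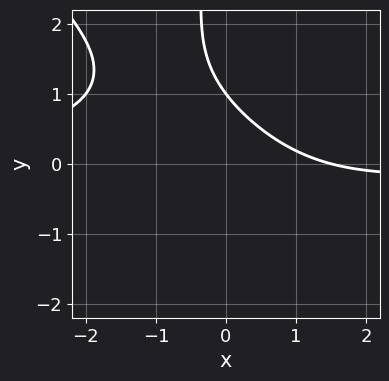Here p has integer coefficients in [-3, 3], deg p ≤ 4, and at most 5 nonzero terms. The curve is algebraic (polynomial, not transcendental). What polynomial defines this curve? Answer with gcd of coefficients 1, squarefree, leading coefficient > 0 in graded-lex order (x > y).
2*x^2*y + 2*x*y^2 + 2*x + 3*y - 3

1. The degree is 3 — the shape is more complex than any degree-2 curve.
2. Against the integer gridlines: it crosses the y-axis at the gridline y = 1.
3. The integer polynomial consistent with all of this is the stated p.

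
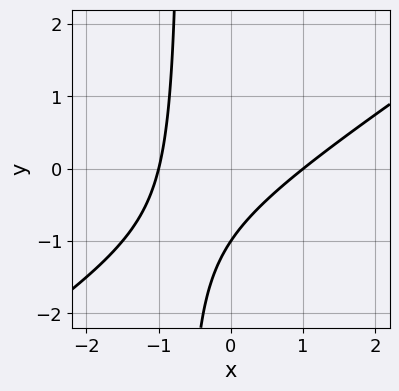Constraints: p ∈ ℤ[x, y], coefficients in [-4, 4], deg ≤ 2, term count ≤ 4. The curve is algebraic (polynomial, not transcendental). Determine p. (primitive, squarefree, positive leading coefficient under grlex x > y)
First, the degree is 2 — a generic line meets the curve in up to 2 points.
Next, against the integer gridlines: it meets the y-axis at y = -1 (among the integer gridlines); among the integer gridlines, it crosses the x-axis at x ∈ {-1, 1}.
Finally, fitting integer coefficients to these (and the overall shape) gives p.

2*x^2 - 3*x*y - 2*y - 2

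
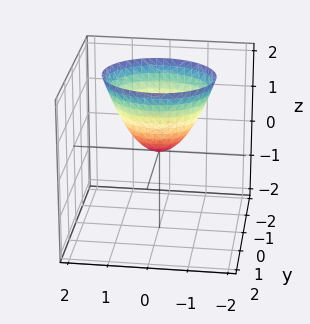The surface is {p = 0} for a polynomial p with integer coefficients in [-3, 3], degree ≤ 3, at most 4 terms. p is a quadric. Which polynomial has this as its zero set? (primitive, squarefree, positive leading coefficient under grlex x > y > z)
2*x^2 + 3*y^2 - 2*z

1. The degree is 2 — a paraboloid; a quadric.
2. Symmetries: the y ↦ −y reflection is a symmetry, so y appears only in even powers; mirror symmetry x ↦ −x ⇒ only even powers of x.
3. Observable constraints: it meets the x-axis at x = 0 (among the integer gridlines); one z-axis crossing is at z = 0; it meets the y-axis at y = 0 (among the integer gridlines).
4. Fitting integer coefficients to these (and the overall shape) gives p.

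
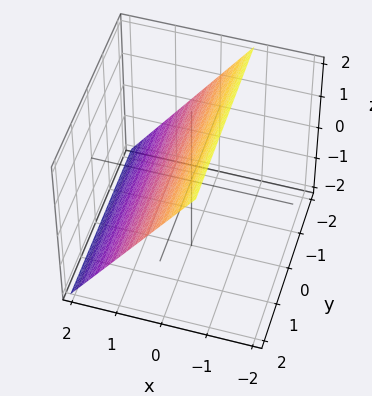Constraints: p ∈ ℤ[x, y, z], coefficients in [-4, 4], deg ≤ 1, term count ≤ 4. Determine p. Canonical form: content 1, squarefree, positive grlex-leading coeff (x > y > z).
(a) The degree is 1 — every cross-section is a straight line — this is a plane.
(b) Against the integer gridlines: it meets the z-axis at z = 1 (among the integer gridlines); no y-intercept at any integer in the box.
(c) These observations pin down the coefficients.

3*x + 2*z - 2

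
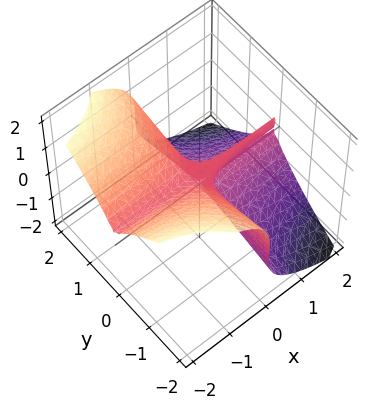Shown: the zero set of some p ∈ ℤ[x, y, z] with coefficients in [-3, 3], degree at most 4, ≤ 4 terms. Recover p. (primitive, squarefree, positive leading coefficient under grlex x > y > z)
3*x*y^2 + 2*z^3 - z^2

1. deg p = 3. A generic line meets the surface in up to 3 points.
2. Checking where it meets the axes: every point of the y-axis in the box is on the surface; the visible x-axis segment lies entirely on the surface.
3. Assembling these constraints gives the stated polynomial.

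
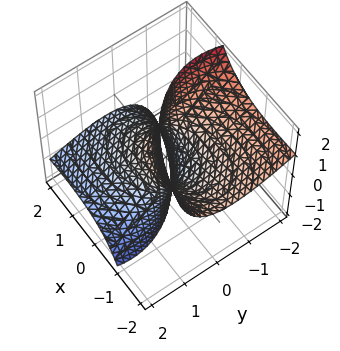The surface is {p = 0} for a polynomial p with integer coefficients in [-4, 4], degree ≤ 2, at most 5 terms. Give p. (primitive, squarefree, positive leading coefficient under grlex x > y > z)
x^2 + 3*x*z + 2*y^2 + 3*y*z - 1

deg p = 2. No degree-1 surface has this shape.
Checking where it meets the axes: no z-intercept at any integer in the box; among the integer gridlines, it crosses the x-axis at x ∈ {-1, 1}.
Assembling these constraints gives the stated polynomial.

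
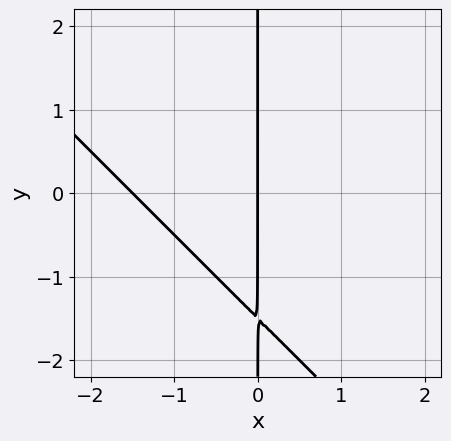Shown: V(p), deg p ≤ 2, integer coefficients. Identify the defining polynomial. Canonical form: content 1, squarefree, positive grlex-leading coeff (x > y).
2*x^2 + 2*x*y + 3*x

First, deg p = 2.
Then, reading off the gridlines: one x-axis crossing is at x = 0; every point of the y-axis in the box is on the curve.
Finally, putting this together gives p.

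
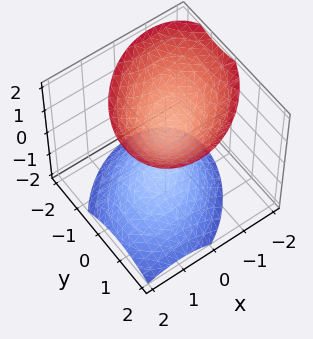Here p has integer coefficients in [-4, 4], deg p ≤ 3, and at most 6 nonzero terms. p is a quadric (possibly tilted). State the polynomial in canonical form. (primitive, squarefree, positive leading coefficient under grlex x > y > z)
1. I count 2 distinct pieces. They look like related sheets of one shape, so recover p as a whole.
2. deg p = 2. A generic line meets the surface in up to 2 points.
3. Reading off the gridlines: no x-intercept at any integer in the box; no y-intercept at any integer in the box.
4. These observations pin down the coefficients.

3*x^2 - 2*x*y + x*z + 3*y^2 - 3*z^2 + 2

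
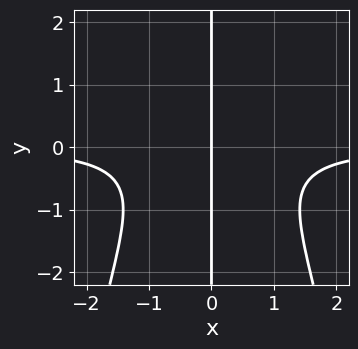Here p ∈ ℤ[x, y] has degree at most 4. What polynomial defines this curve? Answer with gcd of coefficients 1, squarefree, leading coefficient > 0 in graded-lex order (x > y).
First, the degree is 4 — the shape is more complex than any degree-3 curve.
Then, from the visible intercepts: it meets the x-axis at x = 0 (among the integer gridlines); every point of the y-axis in the box is on the curve.
Finally, solving for integer coefficients yields p as stated.

x^3*y + x*y^2 + x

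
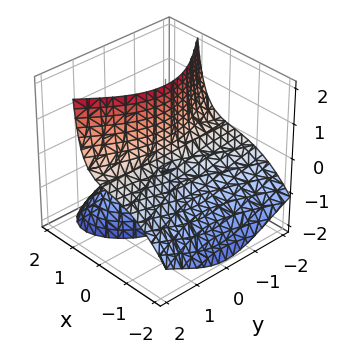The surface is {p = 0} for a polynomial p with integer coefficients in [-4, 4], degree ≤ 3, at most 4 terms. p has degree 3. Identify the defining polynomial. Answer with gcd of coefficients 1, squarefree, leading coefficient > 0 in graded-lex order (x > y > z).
x^3 - y^2*z + 3*x*z + x

Degree: no degree-2 surface has this shape, so deg p = 3.
Checking where it meets the axes: the visible z-axis segment lies entirely on the surface; every point of the y-axis in the box is on the surface; one x-axis crossing is at x = 0.
Matching integer coefficients to the picture gives p.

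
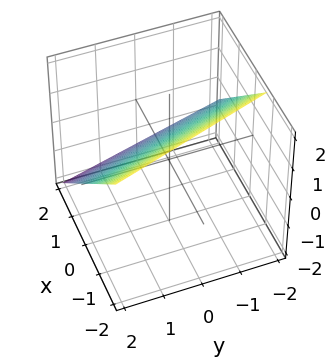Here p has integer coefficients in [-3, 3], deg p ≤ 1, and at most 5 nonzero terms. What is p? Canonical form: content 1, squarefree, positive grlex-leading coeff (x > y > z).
3*x + y + 3*z - 2

1. Degree: every cross-section is a straight line — this is a plane, so deg p = 1.
2. Reading off the gridlines: it meets the y-axis at y = 2 (among the integer gridlines).
3. Together with the visible shape, these determine p as stated.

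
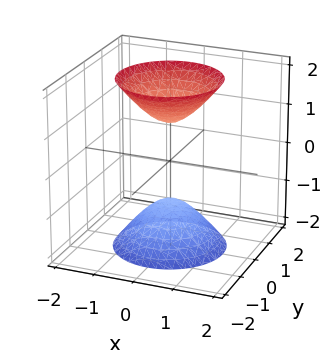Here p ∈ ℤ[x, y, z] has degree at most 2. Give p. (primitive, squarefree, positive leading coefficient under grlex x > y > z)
2*x^2 + 2*y^2 - z^2 + 1

First, there are 2 components. They look like related sheets of one shape, so recover p as a whole.
Next, the degree is 2 — two separate bowl-shaped sheets opening away from each other; a quadric.
Then, symmetries: mirror symmetry z ↦ −z ⇒ only even powers of z; rotational symmetry about the z-axis ⇒ p depends on x, y only through x² + y².
Then, observable constraints: the surface avoids every integer x-axis point in the box; among the integer gridlines, it crosses the z-axis at z ∈ {-1, 1}.
Finally, assembling these constraints gives the stated polynomial.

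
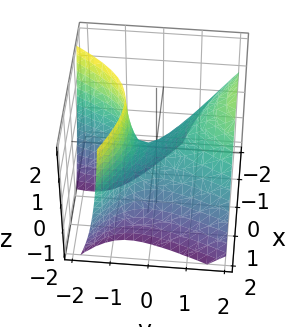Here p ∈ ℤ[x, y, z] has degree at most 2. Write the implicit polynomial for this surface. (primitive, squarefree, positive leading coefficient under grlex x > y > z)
3*x^2 + 3*x*y - 2*y^2 + 3*y*z + 3*z

1. Degree: no degree-1 surface has this shape, so deg p = 2.
2. Reading off the gridlines: one x-axis crossing is at x = 0; one y-axis crossing is at y = 0; it meets the z-axis at z = 0 (among the integer gridlines).
3. Assembling these constraints gives the stated polynomial.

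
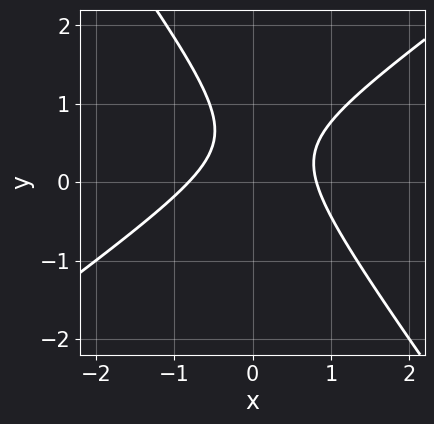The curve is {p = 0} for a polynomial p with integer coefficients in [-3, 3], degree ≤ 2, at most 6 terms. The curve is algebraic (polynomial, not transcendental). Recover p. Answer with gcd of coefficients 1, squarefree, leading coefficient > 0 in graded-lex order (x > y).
First, degree: a generic line meets the curve in up to 2 points, so deg p = 2.
Then, from the axis intercepts and sections: no y-intercept at any integer in the box.
Finally, fitting integer coefficients to these (and the overall shape) gives p.

3*x^2 - 2*x*y - 3*y^2 + 3*y - 2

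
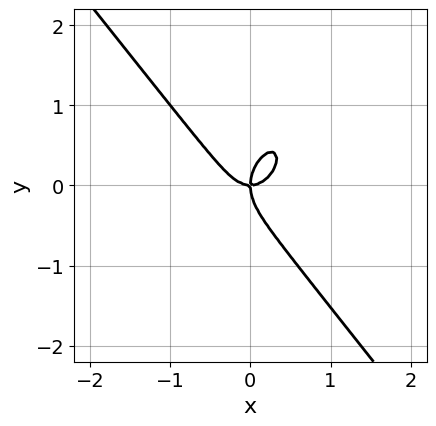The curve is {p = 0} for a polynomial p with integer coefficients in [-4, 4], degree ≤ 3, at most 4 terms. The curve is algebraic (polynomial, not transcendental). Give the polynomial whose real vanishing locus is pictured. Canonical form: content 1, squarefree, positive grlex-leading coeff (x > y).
(a) deg p = 3.
(b) Checking where it meets the axes: it crosses the y-axis at the gridline y = 0; one x-axis crossing is at x = 0.
(c) Assembling these constraints gives the stated polynomial.

2*x^3 + y^3 - x*y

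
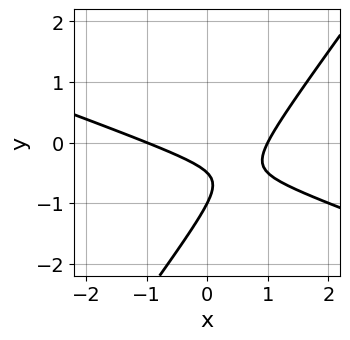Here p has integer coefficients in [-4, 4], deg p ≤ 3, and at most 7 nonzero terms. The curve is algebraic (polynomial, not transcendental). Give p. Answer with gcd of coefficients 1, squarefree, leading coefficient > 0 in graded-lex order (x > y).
Degree: the shape is more complex than any degree-1 curve, so deg p = 2.
Reading off the gridlines: it meets the y-axis at y = -1 (among the integer gridlines); the x-axis gridline crossings are at x ∈ {-1, 1}.
Assembling these constraints gives the stated polynomial.

x^2 + 2*x*y - 2*y^2 - 3*y - 1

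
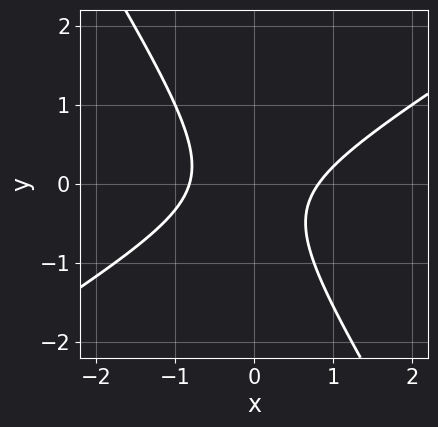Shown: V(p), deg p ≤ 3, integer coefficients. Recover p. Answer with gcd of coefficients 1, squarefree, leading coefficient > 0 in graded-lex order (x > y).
First, degree: no degree-1 curve has this shape, so deg p = 2.
Next, checking where it meets the axes: it misses every integer gridline on the y-axis.
Finally, fitting integer coefficients to these (and the overall shape) gives p.

3*x^2 - 3*x*y - 3*y^2 - y - 2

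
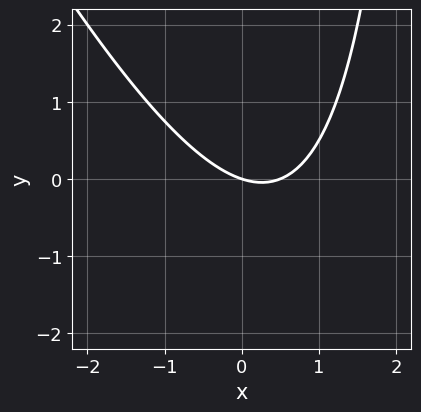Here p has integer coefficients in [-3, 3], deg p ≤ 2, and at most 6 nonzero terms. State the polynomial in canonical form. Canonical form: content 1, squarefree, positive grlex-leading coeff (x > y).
2*x^2 + x*y - x - 3*y

The degree is 2 — no degree-1 curve has this shape.
Observable constraints: it meets the x-axis at x = 0 (among the integer gridlines); one y-axis crossing is at y = 0.
Together with the visible shape, these determine p as stated.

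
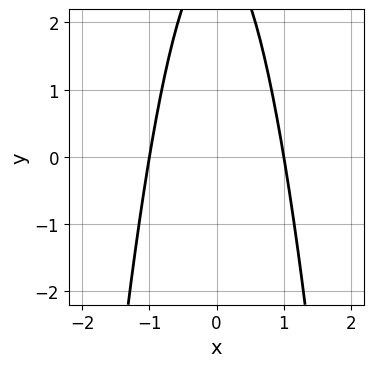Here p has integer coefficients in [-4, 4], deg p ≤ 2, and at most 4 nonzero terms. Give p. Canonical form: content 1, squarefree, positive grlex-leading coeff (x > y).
3*x^2 + y - 3

First, degree: a generic line meets the curve in up to 2 points, so deg p = 2.
Then, symmetries: it's symmetric under x → −x, forcing even powers of x.
Then, observable constraints: among the integer gridlines, it crosses the x-axis at x ∈ {-1, 1}; it misses every integer gridline on the y-axis.
Finally, solving for integer coefficients yields p as stated.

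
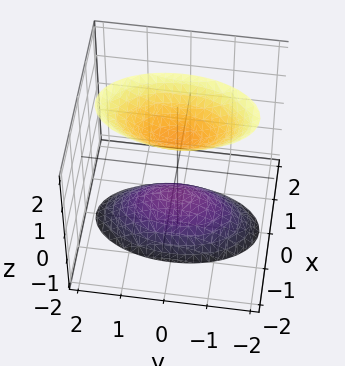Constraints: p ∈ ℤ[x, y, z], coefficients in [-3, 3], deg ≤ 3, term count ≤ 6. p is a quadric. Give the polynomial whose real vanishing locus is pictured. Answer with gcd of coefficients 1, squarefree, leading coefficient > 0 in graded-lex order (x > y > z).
3*x^2 + y^2 - z^2 + 1

I count 2 distinct pieces. They look like related sheets of one shape, so recover p as a whole.
The degree is 2 — two sheets facing apart; a quadric.
Symmetries: it's symmetric under y → −y, forcing even powers of y; the z ↦ −z reflection is a symmetry, so z appears only in even powers; mirror symmetry x ↦ −x ⇒ only even powers of x.
Against the integer gridlines: among the integer gridlines, it crosses the z-axis at z ∈ {-1, 1}; it misses every integer gridline on the y-axis; the surface avoids every integer x-axis point in the box.
Putting this together gives p.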